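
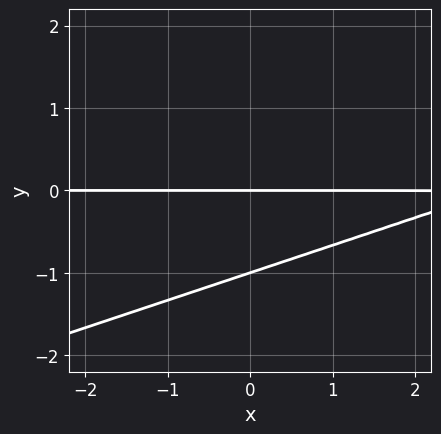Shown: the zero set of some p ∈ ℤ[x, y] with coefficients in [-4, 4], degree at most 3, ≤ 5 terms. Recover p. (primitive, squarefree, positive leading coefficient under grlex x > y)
x*y - 3*y^2 - 3*y

1. Degree: the shape is more complex than any degree-1 curve, so deg p = 2.
2. Checking where it meets the axes: among the integer gridlines, it crosses the y-axis at y ∈ {-1, 0}; every point of the x-axis in the box is on the curve.
3. Putting this together gives p.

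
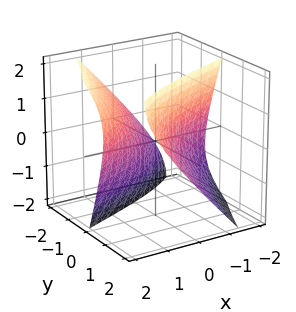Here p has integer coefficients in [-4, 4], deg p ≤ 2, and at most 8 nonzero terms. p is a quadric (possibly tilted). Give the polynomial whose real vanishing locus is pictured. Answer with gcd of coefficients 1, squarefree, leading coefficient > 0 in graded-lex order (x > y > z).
There are 2 components. Treating them together as one polynomial.
Degree: no degree-1 surface has this shape, so deg p = 2.
Reading off the gridlines: no z-intercept at any integer in the box; the y-axis gridline crossings are at y ∈ {-1, 1}; among the integer gridlines, it crosses the x-axis at x ∈ {-1, 1}.
These observations pin down the coefficients.

x^2 - 3*x*y + y^2 + 2*y*z - z^2 - 1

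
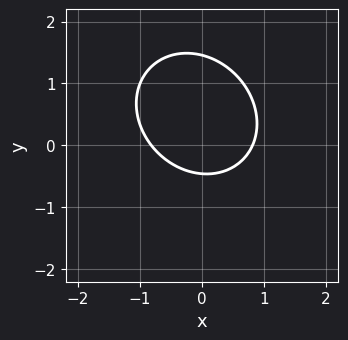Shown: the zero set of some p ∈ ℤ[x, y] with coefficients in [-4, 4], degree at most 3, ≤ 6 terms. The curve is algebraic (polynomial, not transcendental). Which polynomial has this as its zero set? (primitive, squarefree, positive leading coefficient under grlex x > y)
3*x^2 + x*y + 3*y^2 - 3*y - 2

1. deg p = 2. A generic line meets the curve in up to 2 points.
2. Solving for integer coefficients yields p as stated.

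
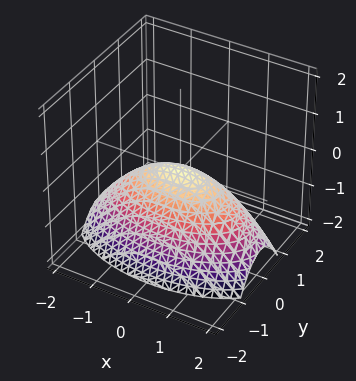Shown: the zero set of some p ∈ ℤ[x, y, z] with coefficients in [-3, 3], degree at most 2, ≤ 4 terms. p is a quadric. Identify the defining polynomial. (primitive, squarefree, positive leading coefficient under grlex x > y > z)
x^2 + 3*y^2 + 3*z

1. deg p = 2. A paraboloid; a quadric.
2. Symmetries: the y ↦ −y reflection is a symmetry, so y appears only in even powers; the x ↦ −x reflection is a symmetry, so x appears only in even powers.
3. From the axis intercepts and sections: it meets the y-axis at y = 0 (among the integer gridlines); it meets the z-axis at z = 0 (among the integer gridlines).
4. Assembling these constraints gives the stated polynomial.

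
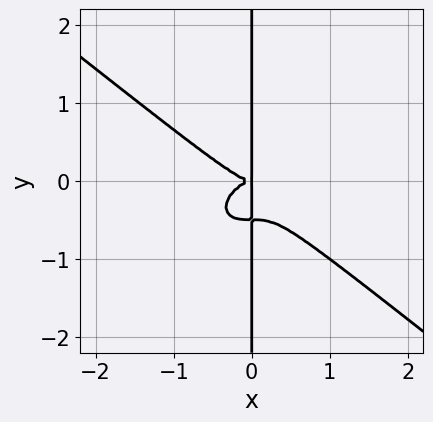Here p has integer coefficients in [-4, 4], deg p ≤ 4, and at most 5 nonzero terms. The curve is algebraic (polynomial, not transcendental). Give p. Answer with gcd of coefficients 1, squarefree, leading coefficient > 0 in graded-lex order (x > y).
The degree is 4 — no degree-3 curve has this shape.
Observable constraints: every point of the y-axis in the box is on the curve.
Together with the visible shape, these determine p as stated.

x^4 + 2*x*y^3 + x*y^2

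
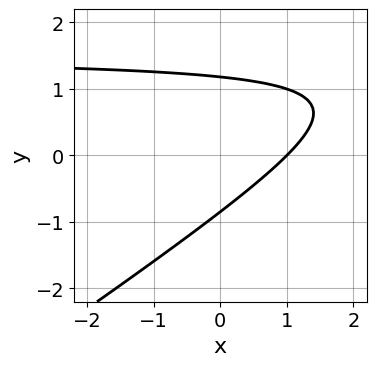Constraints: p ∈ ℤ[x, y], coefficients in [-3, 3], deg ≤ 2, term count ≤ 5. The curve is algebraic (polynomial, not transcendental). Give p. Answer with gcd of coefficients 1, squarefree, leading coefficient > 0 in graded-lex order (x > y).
First, the degree is 2 — a generic line meets the curve in up to 2 points.
Then, observable constraints: it crosses the x-axis at the gridline x = 1.
Finally, solving for integer coefficients yields p as stated.

2*x*y - 3*y^2 - 3*x + y + 3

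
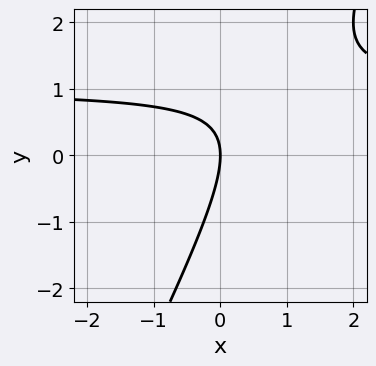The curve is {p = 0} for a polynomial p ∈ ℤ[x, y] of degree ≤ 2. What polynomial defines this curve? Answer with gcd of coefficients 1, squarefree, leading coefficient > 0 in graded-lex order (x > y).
2*x*y - y^2 - 2*x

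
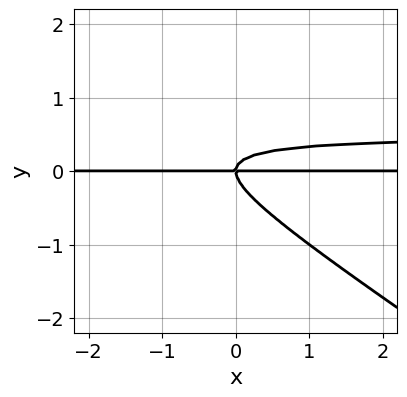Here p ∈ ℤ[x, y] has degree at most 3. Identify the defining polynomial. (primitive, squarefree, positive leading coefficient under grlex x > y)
2*x*y^2 + 3*y^3 - x*y

First, degree: a generic line meets the curve in up to 3 points, so deg p = 3.
Then, from the axis intercepts and sections: the visible x-axis segment lies entirely on the curve; it crosses the y-axis at the gridline y = 0.
Finally, putting this together gives p.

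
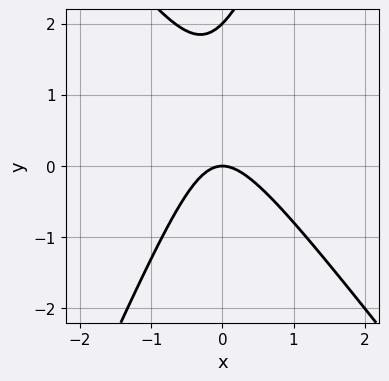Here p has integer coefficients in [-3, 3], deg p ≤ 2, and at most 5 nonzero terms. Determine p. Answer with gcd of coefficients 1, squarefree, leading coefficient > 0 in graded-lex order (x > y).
(a) Degree: a generic line meets the curve in up to 2 points, so deg p = 2.
(b) From the axis intercepts and sections: among the integer gridlines, it crosses the y-axis at y ∈ {0, 2}; one x-axis crossing is at x = 0.
(c) Assembling these constraints gives the stated polynomial.

3*x^2 + x*y - y^2 + 2*y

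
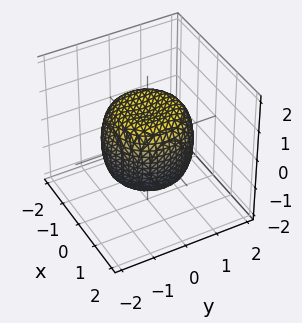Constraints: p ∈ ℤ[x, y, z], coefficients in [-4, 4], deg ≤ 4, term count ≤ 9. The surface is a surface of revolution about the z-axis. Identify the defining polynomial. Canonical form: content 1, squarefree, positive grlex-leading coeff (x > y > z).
x^4 + 2*x^2*y^2 + y^4 - x^2 - y^2 + z^2 - 1

First, degree: no degree-3 surface has this shape, so deg p = 4.
Next, by symmetry, the surface is invariant under rotation about z: p = q(x² + y², z).
Then, against the integer gridlines: among the integer gridlines, it crosses the z-axis at z ∈ {-1, 1}; a circular section at z = 0 has radius between 1 and 2.
Finally, putting this together gives p.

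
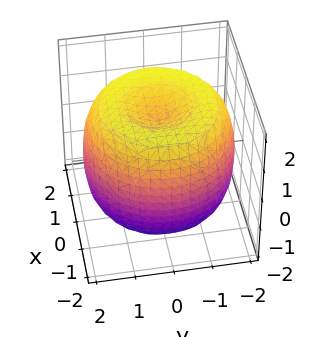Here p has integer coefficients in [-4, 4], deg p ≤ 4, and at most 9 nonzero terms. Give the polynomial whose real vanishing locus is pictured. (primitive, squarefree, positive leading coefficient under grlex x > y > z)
x^4 + 2*x^2*y^2 + y^4 - 3*x^2 - 3*y^2 + 2*z^2 - 3

1. The degree is 4 — a generic line meets the surface in up to 4 points.
2. Symmetries: the surface is invariant under rotation about z: p = q(x² + y², z).
3. From the visible intercepts: a circular section at z = 0 has radius between 1 and 2.
4. Assembling these constraints gives the stated polynomial.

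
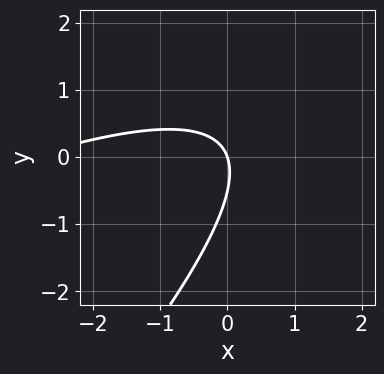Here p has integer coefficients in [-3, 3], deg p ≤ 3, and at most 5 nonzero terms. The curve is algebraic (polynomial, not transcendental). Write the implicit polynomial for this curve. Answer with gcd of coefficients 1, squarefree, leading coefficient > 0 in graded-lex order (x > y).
x^2 - 3*x*y + 2*y^2 + 3*x + y

deg p = 2. A generic line meets the curve in up to 2 points.
Checking where it meets the axes: one y-axis crossing is at y = 0; it crosses the x-axis at the gridline x = 0.
Putting this together gives p.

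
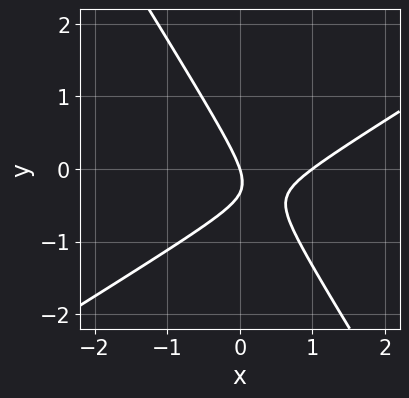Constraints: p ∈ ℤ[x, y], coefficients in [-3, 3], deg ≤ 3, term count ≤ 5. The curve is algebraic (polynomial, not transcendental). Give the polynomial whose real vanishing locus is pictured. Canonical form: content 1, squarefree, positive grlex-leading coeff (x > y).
3*x^2 - 3*x*y - 3*y^2 - 3*x - y

The degree is 2 — no degree-1 curve has this shape.
From the visible intercepts: among the integer gridlines, it crosses the x-axis at x ∈ {0, 1}; it meets the y-axis at y = 0 (among the integer gridlines).
Solving for integer coefficients yields p as stated.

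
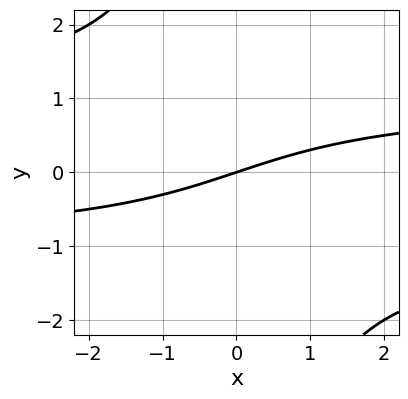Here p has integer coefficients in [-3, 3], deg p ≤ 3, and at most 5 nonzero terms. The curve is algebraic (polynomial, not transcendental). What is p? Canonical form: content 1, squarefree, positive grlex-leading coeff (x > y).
First, the degree is 3 — the shape is more complex than any degree-2 curve.
Next, reading off the gridlines: it crosses the x-axis at the gridline x = 0; it meets the y-axis at y = 0 (among the integer gridlines).
Finally, fitting integer coefficients to these (and the overall shape) gives p.

x*y^2 - x + 3*y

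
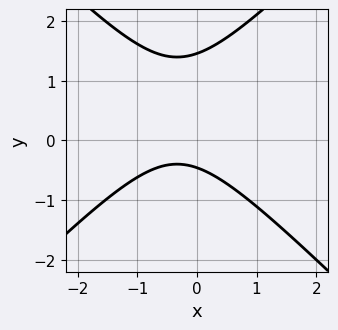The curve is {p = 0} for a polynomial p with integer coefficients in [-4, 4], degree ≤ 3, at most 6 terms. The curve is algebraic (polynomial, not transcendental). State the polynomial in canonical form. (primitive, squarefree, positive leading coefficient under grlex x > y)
3*x^2 - 3*y^2 + 2*x + 3*y + 2

1. deg p = 2. The shape is more complex than any degree-1 curve.
2. From the axis intercepts and sections: the curve avoids every integer x-axis point in the box.
3. The integer polynomial consistent with all of this is the stated p.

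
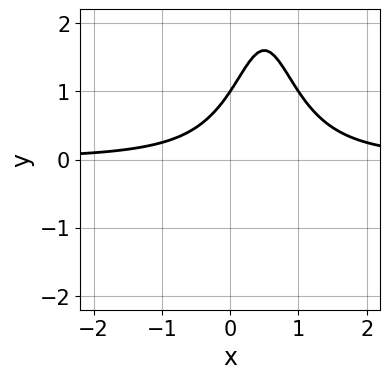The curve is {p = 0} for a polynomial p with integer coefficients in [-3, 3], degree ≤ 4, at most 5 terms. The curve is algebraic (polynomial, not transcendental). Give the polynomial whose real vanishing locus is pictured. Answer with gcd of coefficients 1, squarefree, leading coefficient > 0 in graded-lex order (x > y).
3*x^2*y - 3*x*y + 2*y - 2

The degree is 3 — the shape is more complex than any degree-2 curve.
Reading off the gridlines: it meets the y-axis at y = 1 (among the integer gridlines); the curve avoids every integer x-axis point in the box.
Matching integer coefficients to the picture gives p.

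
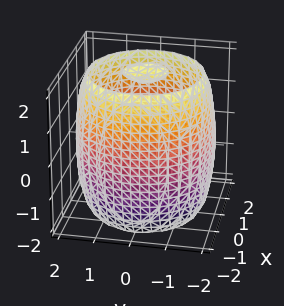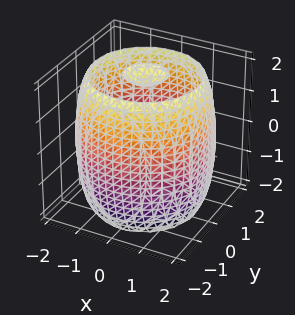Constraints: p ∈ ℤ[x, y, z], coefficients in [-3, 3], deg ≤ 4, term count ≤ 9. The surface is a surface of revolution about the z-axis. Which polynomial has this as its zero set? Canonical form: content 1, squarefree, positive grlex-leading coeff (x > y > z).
1. I count 3 distinct pieces. Treating them together as one polynomial.
2. deg p = 4. No degree-3 surface has this shape.
3. By symmetry, the z-axis is an axis of rotation, so x and y enter only as x² + y².
4. From the visible intercepts: a circular section at z = 1 has radius between 1 and 2.
5. Assembling these constraints gives the stated polynomial.

x^4 + 2*x^2*y^2 + y^4 - 3*x^2 - 3*y^2 + z^2 - 3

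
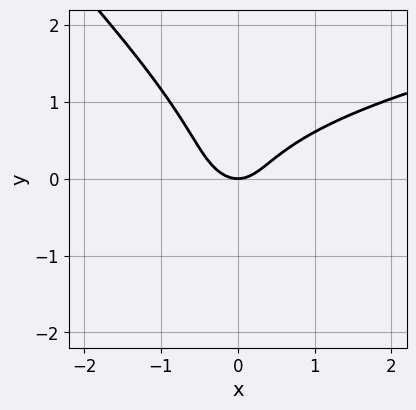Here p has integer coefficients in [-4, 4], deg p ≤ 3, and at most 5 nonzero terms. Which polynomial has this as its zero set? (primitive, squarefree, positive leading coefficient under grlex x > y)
First, the degree is 3 — a generic line meets the curve in up to 3 points.
Then, reading off the gridlines: one y-axis crossing is at y = 0; it meets the x-axis at x = 0 (among the integer gridlines).
Finally, fitting integer coefficients to these (and the overall shape) gives p.

3*x*y^2 + 3*y^3 - 3*x^2 + 2*y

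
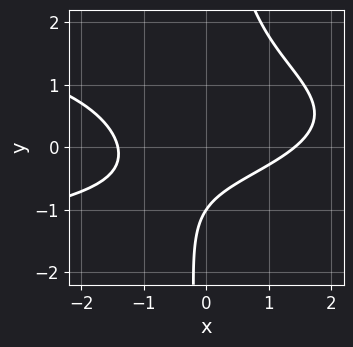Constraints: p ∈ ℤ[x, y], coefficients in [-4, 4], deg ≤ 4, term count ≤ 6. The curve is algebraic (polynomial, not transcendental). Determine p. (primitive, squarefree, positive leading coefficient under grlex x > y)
First, the degree is 3 — the shape is more complex than any degree-2 curve.
Next, from the axis intercepts and sections: it meets the y-axis at y = -1 (among the integer gridlines).
Finally, together with the visible shape, these determine p as stated.

2*x*y^2 + x^2 - x*y - 2*y - 2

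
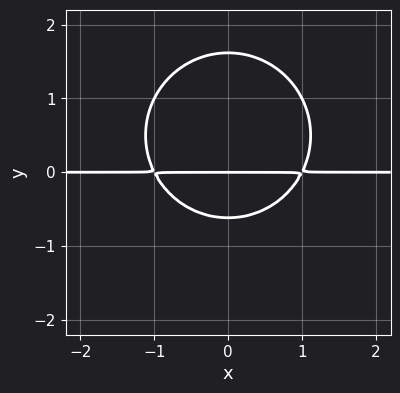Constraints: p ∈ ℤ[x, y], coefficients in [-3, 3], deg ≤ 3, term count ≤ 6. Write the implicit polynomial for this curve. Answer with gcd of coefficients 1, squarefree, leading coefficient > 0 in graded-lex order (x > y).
x^2*y + y^3 - y^2 - y

The degree is 3 — the shape is more complex than any degree-2 curve.
Symmetries: the x ↦ −x reflection is a symmetry, so x appears only in even powers.
Against the integer gridlines: every point of the x-axis in the box is on the curve; it meets the y-axis at y = 0 (among the integer gridlines).
Matching integer coefficients to the picture gives p.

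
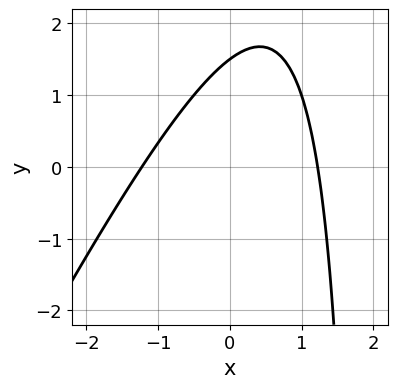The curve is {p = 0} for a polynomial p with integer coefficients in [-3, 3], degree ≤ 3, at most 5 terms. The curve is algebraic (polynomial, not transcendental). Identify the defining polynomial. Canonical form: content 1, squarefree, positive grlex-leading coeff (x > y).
2*x^2 - x*y + 2*y - 3

First, deg p = 2. No degree-1 curve has this shape.
Finally, putting this together gives p.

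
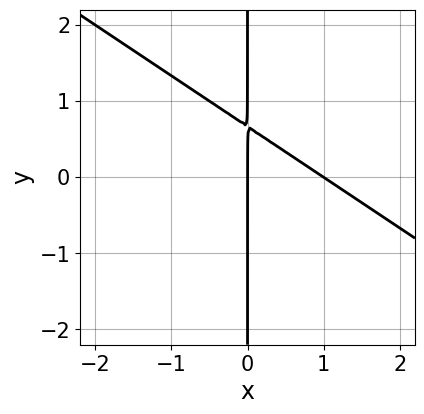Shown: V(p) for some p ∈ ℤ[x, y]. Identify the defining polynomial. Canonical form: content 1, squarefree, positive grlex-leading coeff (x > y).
Degree: no degree-1 curve has this shape, so deg p = 2.
Reading off the gridlines: among the integer gridlines, it crosses the x-axis at x ∈ {0, 1}; the visible y-axis segment lies entirely on the curve.
Putting this together gives p.

2*x^2 + 3*x*y - 2*x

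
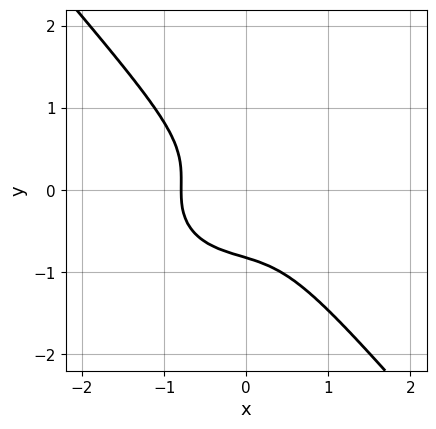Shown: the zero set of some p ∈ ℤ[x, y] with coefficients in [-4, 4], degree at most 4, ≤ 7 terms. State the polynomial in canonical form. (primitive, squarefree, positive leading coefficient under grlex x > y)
(a) Degree: no degree-2 curve has this shape, so deg p = 3.
(b) Matching integer coefficients to the picture gives p.

2*x^3 + 2*x*y^2 + 3*y^3 + y^2 + 1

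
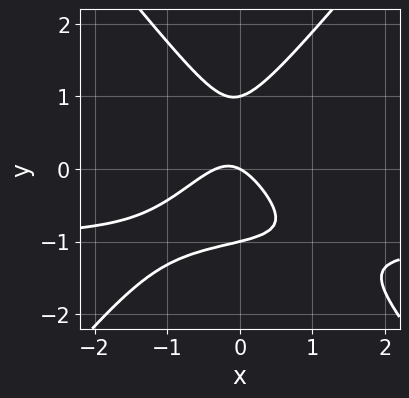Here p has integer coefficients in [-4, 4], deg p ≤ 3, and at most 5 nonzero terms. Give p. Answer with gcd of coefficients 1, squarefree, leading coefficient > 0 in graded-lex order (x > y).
3*x^2*y - 2*y^3 + 3*x^2 + x + 2*y

First, degree: the shape is more complex than any degree-2 curve, so deg p = 3.
Then, reading off the gridlines: among the integer gridlines, it crosses the y-axis at y ∈ {-1, 0, 1}; one x-axis crossing is at x = 0.
Finally, matching integer coefficients to the picture gives p.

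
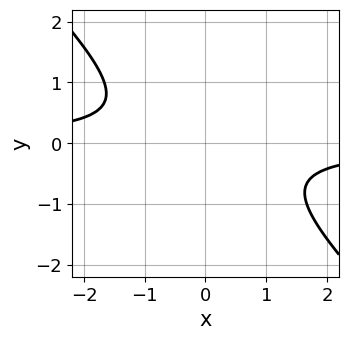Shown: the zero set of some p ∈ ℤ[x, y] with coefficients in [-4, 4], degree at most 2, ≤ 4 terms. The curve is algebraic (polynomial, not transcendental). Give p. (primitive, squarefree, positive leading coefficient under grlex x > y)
deg p = 2.
From the axis intercepts and sections: the curve avoids every integer y-axis point in the box; it misses every integer gridline on the x-axis.
Solving for integer coefficients yields p as stated.

3*x*y + 3*y^2 + 2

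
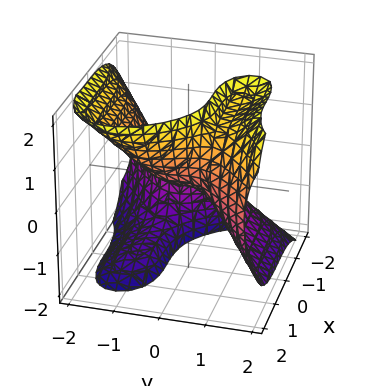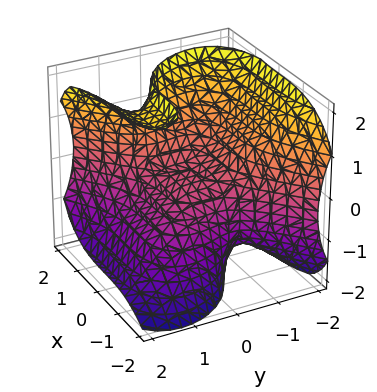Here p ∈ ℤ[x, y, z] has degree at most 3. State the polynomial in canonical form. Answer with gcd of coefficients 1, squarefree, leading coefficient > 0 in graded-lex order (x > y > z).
2*x^3 - 3*y^3 + 3*y*z^2 - 3*z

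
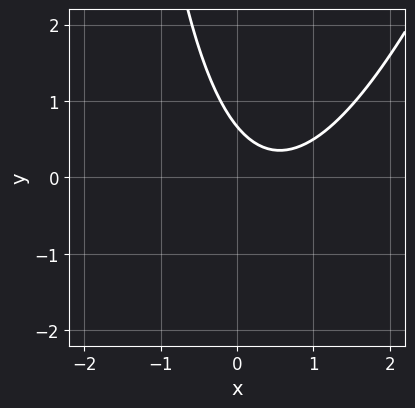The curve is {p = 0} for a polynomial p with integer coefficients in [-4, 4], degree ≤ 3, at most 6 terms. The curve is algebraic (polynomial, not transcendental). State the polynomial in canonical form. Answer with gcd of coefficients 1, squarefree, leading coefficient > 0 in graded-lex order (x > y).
3*x^2 - x*y - 3*x - 3*y + 2

(a) Degree: a generic line meets the curve in up to 2 points, so deg p = 2.
(b) Against the integer gridlines: it misses every integer gridline on the x-axis.
(c) The integer polynomial consistent with all of this is the stated p.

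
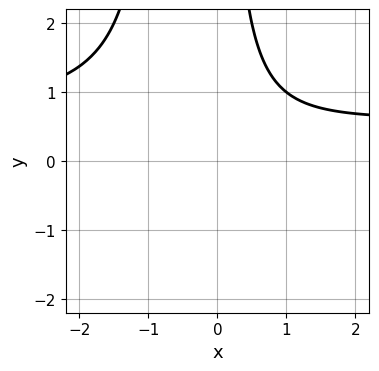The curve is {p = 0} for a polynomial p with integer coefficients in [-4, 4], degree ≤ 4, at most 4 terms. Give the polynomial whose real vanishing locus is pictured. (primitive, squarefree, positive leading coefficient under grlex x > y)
3*x^2*y - 2*x^2 + 2*x*y - 3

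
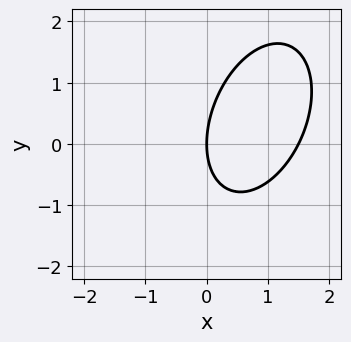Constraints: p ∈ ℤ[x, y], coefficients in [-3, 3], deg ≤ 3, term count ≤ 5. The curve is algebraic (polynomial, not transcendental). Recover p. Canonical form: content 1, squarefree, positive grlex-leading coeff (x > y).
2*x^2 - x*y + y^2 - 3*x

1. Degree: a generic line meets the curve in up to 2 points, so deg p = 2.
2. From the visible intercepts: it meets the y-axis at y = 0 (among the integer gridlines); it meets the x-axis at x = 0 (among the integer gridlines).
3. The integer polynomial consistent with all of this is the stated p.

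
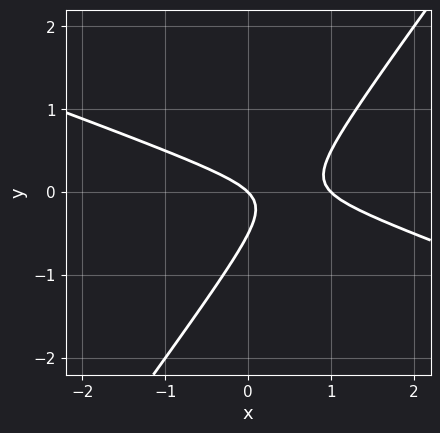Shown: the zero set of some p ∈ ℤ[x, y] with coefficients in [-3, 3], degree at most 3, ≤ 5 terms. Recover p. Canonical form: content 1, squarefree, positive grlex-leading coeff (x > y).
x^2 + 2*x*y - 2*y^2 - x - y

deg p = 2. A generic line meets the curve in up to 2 points.
From the axis intercepts and sections: it crosses the y-axis at the gridline y = 0; among the integer gridlines, it crosses the x-axis at x ∈ {0, 1}.
These observations pin down the coefficients.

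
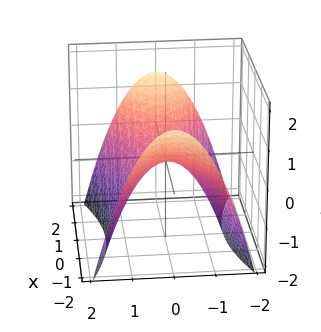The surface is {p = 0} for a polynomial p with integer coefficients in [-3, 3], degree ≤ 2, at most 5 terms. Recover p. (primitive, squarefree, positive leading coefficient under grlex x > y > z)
x^2 - 3*y^2 - 3*z

(a) Degree: a saddle surface; a quadric, so deg p = 2.
(b) Symmetries: the x ↦ −x reflection is a symmetry, so x appears only in even powers; mirror symmetry y ↦ −y ⇒ only even powers of y.
(c) Checking where it meets the axes: it crosses the y-axis at the gridline y = 0; one z-axis crossing is at z = 0.
(d) Solving for integer coefficients yields p as stated.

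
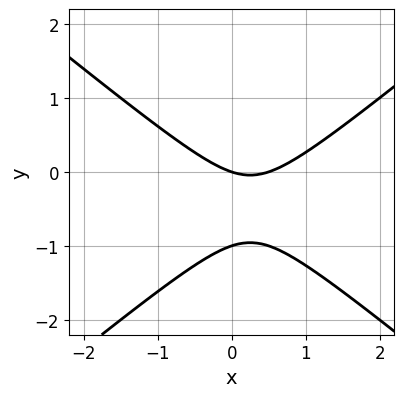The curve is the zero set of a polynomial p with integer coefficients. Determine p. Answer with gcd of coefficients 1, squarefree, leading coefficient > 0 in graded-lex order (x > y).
2*x^2 - 3*y^2 - x - 3*y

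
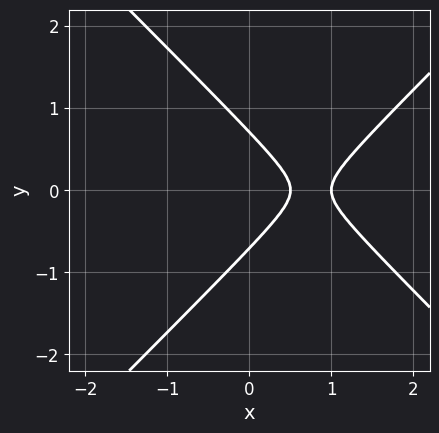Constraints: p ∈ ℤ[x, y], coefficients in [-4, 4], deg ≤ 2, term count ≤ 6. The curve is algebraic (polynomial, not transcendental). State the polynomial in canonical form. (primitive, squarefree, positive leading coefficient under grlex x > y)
2*x^2 - 2*y^2 - 3*x + 1

1. Degree: a generic line meets the curve in up to 2 points, so deg p = 2.
2. Symmetries: mirror symmetry y ↦ −y ⇒ only even powers of y.
3. From the visible intercepts: it meets the x-axis at x = 1 (among the integer gridlines).
4. These observations pin down the coefficients.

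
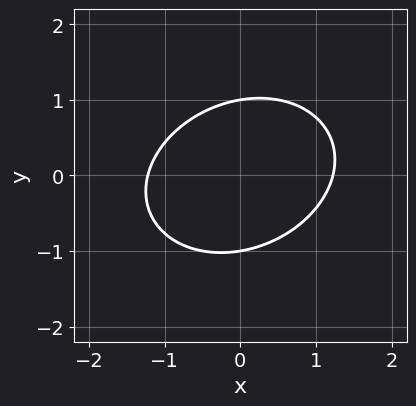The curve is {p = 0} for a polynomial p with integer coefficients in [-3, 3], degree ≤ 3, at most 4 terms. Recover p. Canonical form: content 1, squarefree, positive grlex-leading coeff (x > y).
2*x^2 - x*y + 3*y^2 - 3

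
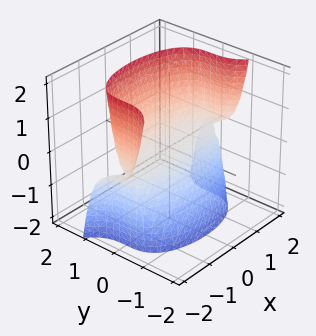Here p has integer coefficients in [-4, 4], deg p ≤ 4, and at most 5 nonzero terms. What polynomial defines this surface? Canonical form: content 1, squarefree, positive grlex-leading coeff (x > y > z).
x^2*z + 3*y^3 - 3*z

Degree: a generic line meets the surface in up to 3 points, so deg p = 3.
Checking where it meets the axes: the visible x-axis segment lies entirely on the surface; one y-axis crossing is at y = 0; it meets the z-axis at z = 0 (among the integer gridlines).
Solving for integer coefficients yields p as stated.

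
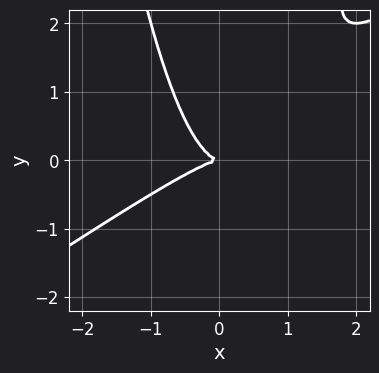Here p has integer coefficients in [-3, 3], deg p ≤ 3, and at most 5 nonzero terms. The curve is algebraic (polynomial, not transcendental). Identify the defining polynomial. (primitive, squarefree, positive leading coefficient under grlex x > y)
The degree is 3 — no degree-2 curve has this shape.
Observable constraints: it meets the y-axis at y = 0 (among the integer gridlines); it crosses the x-axis at the gridline x = 0.
Assembling these constraints gives the stated polynomial.

2*x^3 - 3*x^2*y + 2*y^2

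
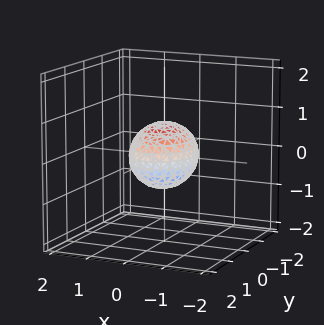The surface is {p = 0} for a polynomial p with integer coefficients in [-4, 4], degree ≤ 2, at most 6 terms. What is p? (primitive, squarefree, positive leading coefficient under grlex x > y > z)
3*x^2 + 2*y^2 + 3*z^2 - 2

First, degree: bounded and convex; a quadric, so deg p = 2.
Next, symmetries: it's symmetric under y → −y, forcing even powers of y; it's symmetric under x → −x, forcing even powers of x; the z ↦ −z reflection is a symmetry, so z appears only in even powers.
Next, reading off the gridlines: the y-axis gridline crossings are at y ∈ {-1, 1}.
Finally, solving for integer coefficients yields p as stated.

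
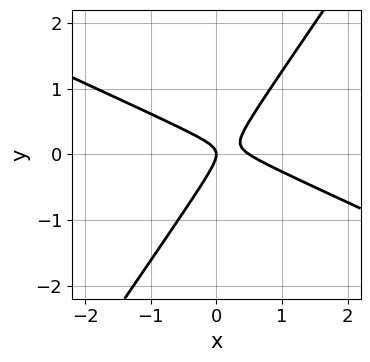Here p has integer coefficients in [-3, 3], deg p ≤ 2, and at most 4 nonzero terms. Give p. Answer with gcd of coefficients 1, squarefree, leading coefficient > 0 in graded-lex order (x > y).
The degree is 2 — no degree-1 curve has this shape.
From the visible intercepts: it crosses the y-axis at the gridline y = 0; it meets the x-axis at x = 0 (among the integer gridlines).
Together with the visible shape, these determine p as stated.

2*x^2 + 3*x*y - 3*y^2 - x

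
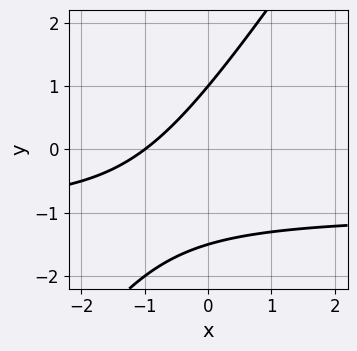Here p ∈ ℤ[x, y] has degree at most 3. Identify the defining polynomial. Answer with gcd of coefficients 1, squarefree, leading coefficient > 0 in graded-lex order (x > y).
3*x*y - 2*y^2 + 3*x - y + 3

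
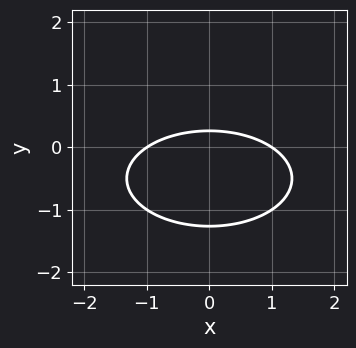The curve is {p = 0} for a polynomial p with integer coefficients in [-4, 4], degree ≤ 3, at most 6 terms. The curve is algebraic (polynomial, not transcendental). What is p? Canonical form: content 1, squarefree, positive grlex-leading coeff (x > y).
(a) Degree: the shape is more complex than any degree-1 curve, so deg p = 2.
(b) Symmetries: the x ↦ −x reflection is a symmetry, so x appears only in even powers.
(c) From the visible intercepts: the x-axis gridline crossings are at x ∈ {-1, 1}.
(d) Assembling these constraints gives the stated polynomial.

x^2 + 3*y^2 + 3*y - 1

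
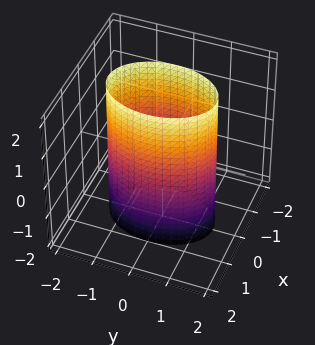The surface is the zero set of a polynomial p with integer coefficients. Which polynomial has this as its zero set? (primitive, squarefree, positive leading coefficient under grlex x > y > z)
2*x^2 + y^2 - 2

1. Degree: constant cross-section along one axis; a quadric, so deg p = 2.
2. Symmetries: it's symmetric under z → −z, forcing even powers of z; it's symmetric under x → −x, forcing even powers of x; it's symmetric under y → −y, forcing even powers of y.
3. From the visible intercepts: the x-axis gridline crossings are at x ∈ {-1, 1}; no z-intercept at any integer in the box.
4. The integer polynomial consistent with all of this is the stated p.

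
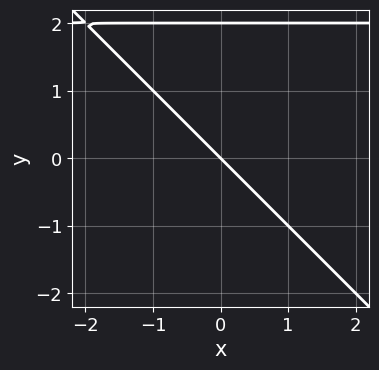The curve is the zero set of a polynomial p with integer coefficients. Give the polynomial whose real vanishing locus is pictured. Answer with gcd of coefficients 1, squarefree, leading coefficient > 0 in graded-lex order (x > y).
x*y + y^2 - 2*x - 2*y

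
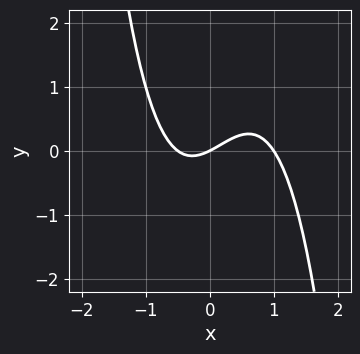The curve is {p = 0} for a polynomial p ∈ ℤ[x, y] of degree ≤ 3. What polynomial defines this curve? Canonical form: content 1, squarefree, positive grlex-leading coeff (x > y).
2*x^3 - x^2 - x + 2*y

(a) Degree: a generic line meets the curve in up to 3 points, so deg p = 3.
(b) Against the integer gridlines: it crosses the y-axis at the gridline y = 0; among the integer gridlines, it crosses the x-axis at x ∈ {0, 1}.
(c) The integer polynomial consistent with all of this is the stated p.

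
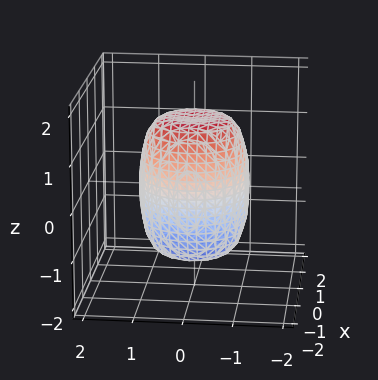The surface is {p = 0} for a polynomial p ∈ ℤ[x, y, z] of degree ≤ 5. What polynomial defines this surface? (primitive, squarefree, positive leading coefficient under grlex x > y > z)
1. Degree: a generic line meets the surface in up to 4 points, so deg p = 4.
2. Symmetries: the surface is invariant under rotation about z: p = q(x² + y², z).
3. From the visible intercepts: a circular section at z = 0 has radius between 1 and 2.
4. Assembling these constraints gives the stated polynomial.

2*x^4 + 4*x^2*y^2 + 2*y^4 - x^2 - y^2 + z^2 - 2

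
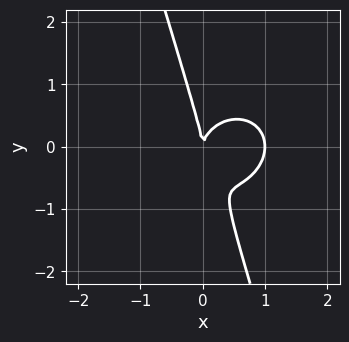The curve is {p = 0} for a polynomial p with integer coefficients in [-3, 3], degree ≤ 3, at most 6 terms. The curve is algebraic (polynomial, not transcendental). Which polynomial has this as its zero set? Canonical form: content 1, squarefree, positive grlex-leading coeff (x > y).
First, the degree is 3 — a generic line meets the curve in up to 3 points.
Then, from the axis intercepts and sections: among the integer gridlines, it crosses the x-axis at x ∈ {0, 1}; it meets the y-axis at y = 0 (among the integer gridlines).
Finally, fitting integer coefficients to these (and the overall shape) gives p.

3*x^3 + 3*x*y^2 + y^3 - 3*x^2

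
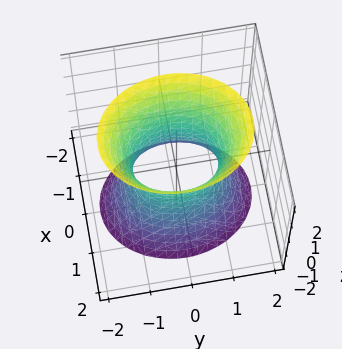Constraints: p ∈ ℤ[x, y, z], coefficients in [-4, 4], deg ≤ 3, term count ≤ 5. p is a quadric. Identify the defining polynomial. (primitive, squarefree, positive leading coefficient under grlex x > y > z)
1. deg p = 2.
2. Symmetries: mirror symmetry y ↦ −y ⇒ only even powers of y; the x ↦ −x reflection is a symmetry, so x appears only in even powers; it's symmetric under z → −z, forcing even powers of z.
3. From the axis intercepts and sections: the y-axis gridline crossings are at y ∈ {-1, 1}; no z-intercept at any integer in the box.
4. Together with the visible shape, these determine p as stated.

3*x^2 + 2*y^2 - z^2 - 2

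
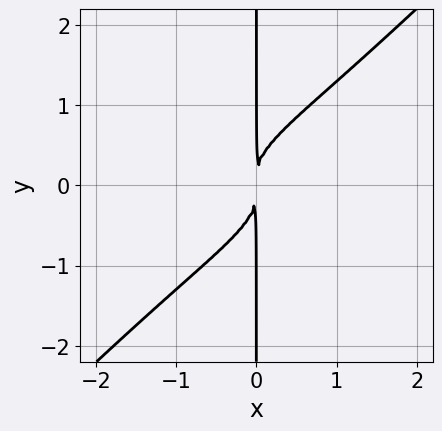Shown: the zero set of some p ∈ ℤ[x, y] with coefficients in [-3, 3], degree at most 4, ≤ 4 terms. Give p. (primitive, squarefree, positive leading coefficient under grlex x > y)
2*x^2*y^2 - 2*x*y^3 + x^2

(a) deg p = 4.
(b) Reading off the gridlines: the visible y-axis segment lies entirely on the curve.
(c) Solving for integer coefficients yields p as stated.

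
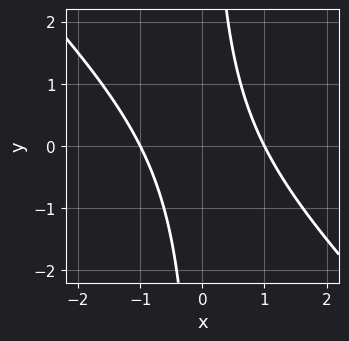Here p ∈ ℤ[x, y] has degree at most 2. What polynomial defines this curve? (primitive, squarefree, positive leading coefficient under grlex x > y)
x^2 + x*y - 1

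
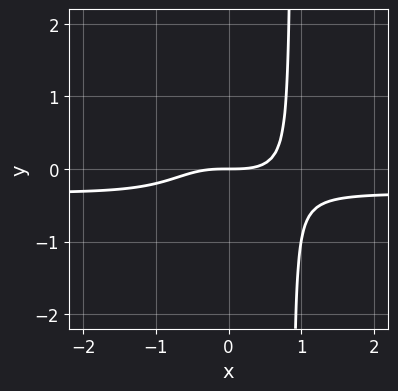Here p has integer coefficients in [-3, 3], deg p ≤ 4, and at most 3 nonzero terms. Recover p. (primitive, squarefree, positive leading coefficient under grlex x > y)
3*x^3*y + x^3 - 2*y

1. The degree is 4 — the shape is more complex than any degree-3 curve.
2. Observable constraints: it crosses the y-axis at the gridline y = 0; it crosses the x-axis at the gridline x = 0.
3. The integer polynomial consistent with all of this is the stated p.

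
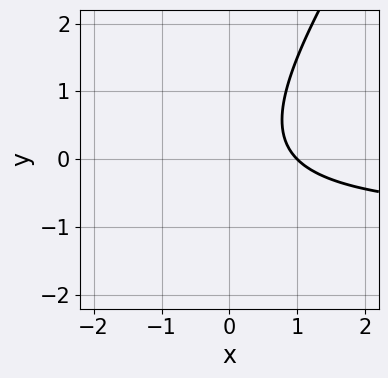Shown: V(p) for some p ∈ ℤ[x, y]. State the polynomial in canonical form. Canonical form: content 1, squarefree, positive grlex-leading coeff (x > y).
Degree: a generic line meets the curve in up to 2 points, so deg p = 2.
Observable constraints: it misses every integer gridline on the y-axis; one x-axis crossing is at x = 1.
Putting this together gives p.

3*x*y - 2*y^2 + 3*x - 3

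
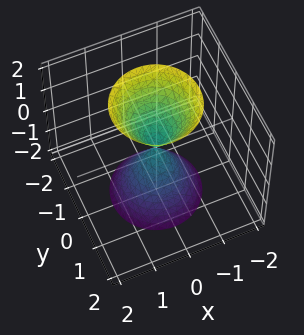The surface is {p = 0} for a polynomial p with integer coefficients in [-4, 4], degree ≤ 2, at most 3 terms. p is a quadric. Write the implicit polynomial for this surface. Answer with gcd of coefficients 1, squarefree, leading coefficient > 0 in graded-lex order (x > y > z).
1. The picture has 2 separate pieces. They look like related sheets of one shape, so recover p as a whole.
2. deg p = 2. A double cone through the origin; a quadric.
3. Symmetries: it's symmetric under z → −z, forcing even powers of z; rotational symmetry about the z-axis ⇒ p depends on x, y only through x² + y².
4. Reading off the gridlines: it crosses the z-axis at the gridline z = 0; it meets the y-axis at y = 0 (among the integer gridlines).
5. Solving for integer coefficients yields p as stated.

3*x^2 + 3*y^2 - z^2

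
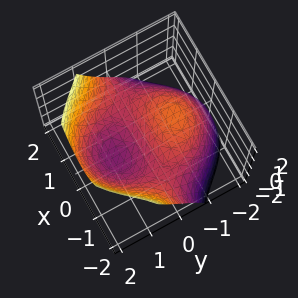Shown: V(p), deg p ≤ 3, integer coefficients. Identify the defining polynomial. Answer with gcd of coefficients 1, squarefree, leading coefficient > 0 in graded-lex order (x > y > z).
2*x^2*y + y^3 - 3*y - 3*z

First, deg p = 3. A generic line meets the surface in up to 3 points.
Then, from the axis intercepts and sections: it meets the y-axis at y = 0 (among the integer gridlines); it meets the z-axis at z = 0 (among the integer gridlines); the visible x-axis segment lies entirely on the surface.
Finally, fitting integer coefficients to these (and the overall shape) gives p.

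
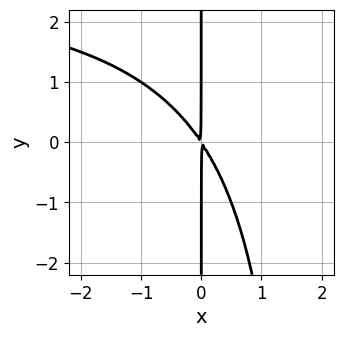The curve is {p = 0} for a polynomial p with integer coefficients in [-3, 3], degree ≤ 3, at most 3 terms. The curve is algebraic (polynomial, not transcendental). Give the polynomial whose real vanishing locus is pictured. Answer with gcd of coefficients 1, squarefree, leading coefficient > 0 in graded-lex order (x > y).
x^2*y - 3*x^2 - 2*x*y

Degree: a generic line meets the curve in up to 3 points, so deg p = 3.
From the axis intercepts and sections: every point of the y-axis in the box is on the curve.
The integer polynomial consistent with all of this is the stated p.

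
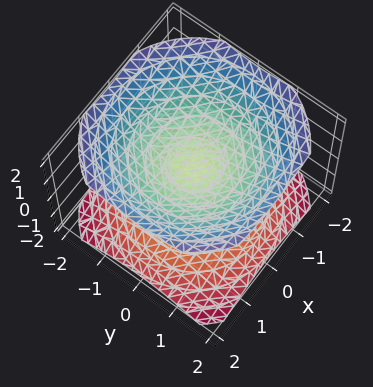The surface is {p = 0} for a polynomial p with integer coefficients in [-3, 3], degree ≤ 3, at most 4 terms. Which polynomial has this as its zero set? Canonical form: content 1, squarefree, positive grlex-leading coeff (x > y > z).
2*x^2 + 2*y^2 - 3*z^2 + 1

The picture has 2 separate pieces.
deg p = 2.
Symmetries: mirror symmetry z ↦ −z ⇒ only even powers of z; every cross-section ⟂ z is a circle, so x, y appear only via x² + y².
Against the integer gridlines: no x-intercept at any integer in the box; a circular section at z = -1 has radius exactly 1; the surface avoids every integer y-axis point in the box.
These observations pin down the coefficients.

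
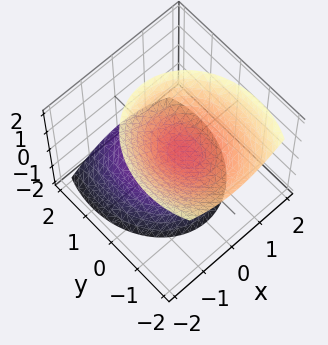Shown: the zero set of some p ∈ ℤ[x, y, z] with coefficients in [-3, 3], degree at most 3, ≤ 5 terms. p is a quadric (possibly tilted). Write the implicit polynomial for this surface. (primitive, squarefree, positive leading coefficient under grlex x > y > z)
3*x^2 + 2*y^2 + 2*y*z - 2*z^2 + 1

First, there are 2 components. They look like related sheets of one shape, so recover p as a whole.
Then, deg p = 2. No degree-1 surface has this shape.
Then, observable constraints: no y-intercept at any integer in the box; the surface avoids every integer x-axis point in the box.
Finally, matching integer coefficients to the picture gives p.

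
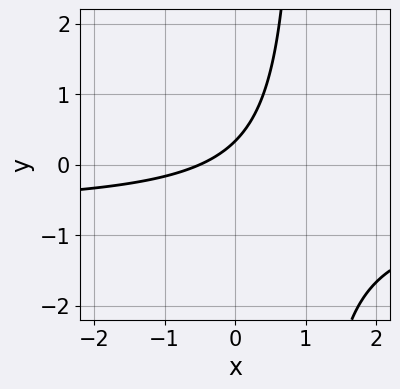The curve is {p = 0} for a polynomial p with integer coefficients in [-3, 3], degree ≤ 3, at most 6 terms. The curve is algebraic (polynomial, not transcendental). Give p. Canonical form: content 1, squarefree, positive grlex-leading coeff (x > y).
3*x*y + 2*x - 3*y + 1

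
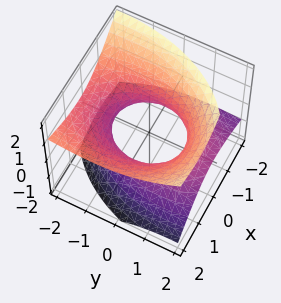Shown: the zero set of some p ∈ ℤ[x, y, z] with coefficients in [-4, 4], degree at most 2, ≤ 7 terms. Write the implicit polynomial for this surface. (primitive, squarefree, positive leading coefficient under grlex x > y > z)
1. Degree: no degree-1 surface has this shape, so deg p = 2.
2. Observable constraints: the x-axis gridline crossings are at x ∈ {-1, 1}; the surface avoids every integer z-axis point in the box.
3. Putting this together gives p.

2*x^2 - 2*x*z + y^2 + 2*y*z - 3*z^2 - 2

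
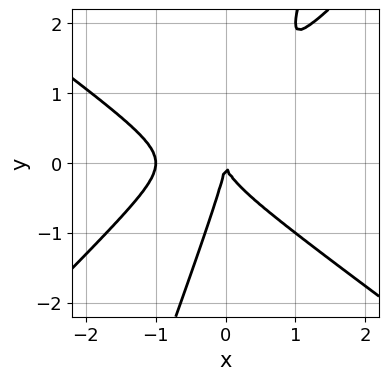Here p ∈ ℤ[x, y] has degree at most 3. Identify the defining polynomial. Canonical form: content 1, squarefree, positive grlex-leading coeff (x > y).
Degree: a generic line meets the curve in up to 3 points, so deg p = 3.
Observable constraints: the x-axis gridline crossings are at x ∈ {-1, 0}; it meets the y-axis at y = 0 (among the integer gridlines).
Solving for integer coefficients yields p as stated.

2*x^3 - 3*x*y^2 + y^3 + 2*x^2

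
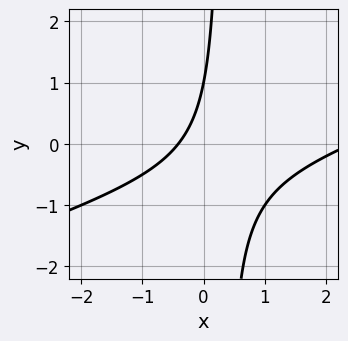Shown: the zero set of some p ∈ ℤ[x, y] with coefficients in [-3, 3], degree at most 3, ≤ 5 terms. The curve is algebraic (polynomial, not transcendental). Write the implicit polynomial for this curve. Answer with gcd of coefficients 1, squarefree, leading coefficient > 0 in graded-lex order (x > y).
x^2 - 3*x*y - 2*x + y - 1

(a) Degree: a generic line meets the curve in up to 2 points, so deg p = 2.
(b) Observable constraints: one y-axis crossing is at y = 1.
(c) Assembling these constraints gives the stated polynomial.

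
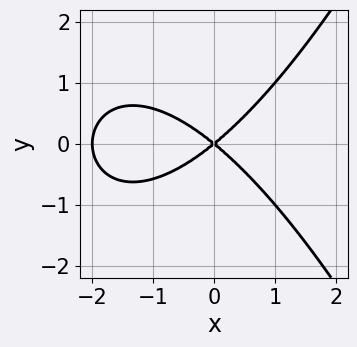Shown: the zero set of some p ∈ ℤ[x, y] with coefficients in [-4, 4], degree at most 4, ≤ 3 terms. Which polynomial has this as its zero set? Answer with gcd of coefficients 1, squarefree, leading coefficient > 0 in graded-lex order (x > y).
First, deg p = 3.
Next, symmetries: mirror symmetry y ↦ −y ⇒ only even powers of y.
Next, checking where it meets the axes: it crosses the y-axis at the gridline y = 0; the x-axis gridline crossings are at x ∈ {-2, 0}.
Finally, solving for integer coefficients yields p as stated.

x^3 + 2*x^2 - 3*y^2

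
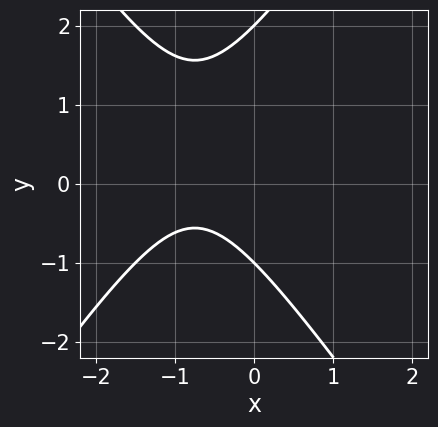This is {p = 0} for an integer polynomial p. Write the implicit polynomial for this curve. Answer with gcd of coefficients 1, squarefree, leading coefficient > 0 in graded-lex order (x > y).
2*x^2 - y^2 + 3*x + y + 2

1. deg p = 2.
2. Reading off the gridlines: no x-intercept at any integer in the box; the y-axis gridline crossings are at y ∈ {-1, 2}.
3. Putting this together gives p.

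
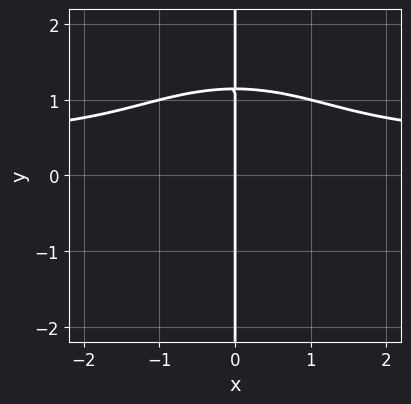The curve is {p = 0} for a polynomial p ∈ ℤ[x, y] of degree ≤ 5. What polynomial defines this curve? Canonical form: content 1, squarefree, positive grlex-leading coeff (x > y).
First, the degree is 4 — the shape is more complex than any degree-3 curve.
Next, checking where it meets the axes: it crosses the x-axis at the gridline x = 0; every point of the y-axis in the box is on the curve.
Finally, together with the visible shape, these determine p as stated.

2*x^3*y + 2*x*y^3 - x^3 - 3*x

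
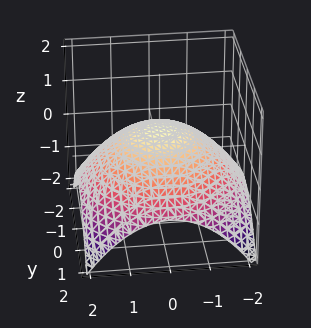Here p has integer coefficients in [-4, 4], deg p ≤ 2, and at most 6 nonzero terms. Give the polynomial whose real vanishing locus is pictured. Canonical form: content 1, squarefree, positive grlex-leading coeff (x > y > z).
(a) Degree: a generic line meets the surface in up to 2 points, so deg p = 2.
(b) Symmetries: the z-axis is an axis of rotation, so x and y enter only as x² + y².
(c) Checking where it meets the axes: a circular section at z = 0 has radius between 1 and 2.
(d) Together with the visible shape, these determine p as stated.

x^2 + y^2 + 3*z - 2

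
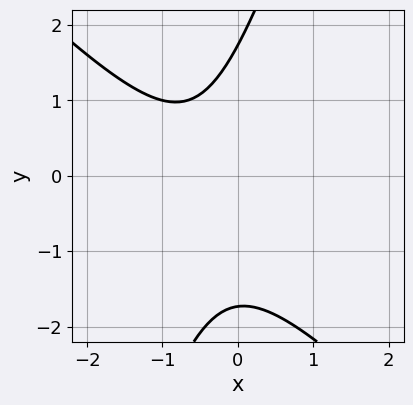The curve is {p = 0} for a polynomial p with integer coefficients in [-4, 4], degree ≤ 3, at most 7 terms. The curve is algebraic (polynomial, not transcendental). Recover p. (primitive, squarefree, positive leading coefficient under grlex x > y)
(a) deg p = 2. A generic line meets the curve in up to 2 points.
(b) Checking where it meets the axes: no x-intercept at any integer in the box.
(c) The integer polynomial consistent with all of this is the stated p.

3*x^2 + 2*x*y - y^2 + 3*x + 3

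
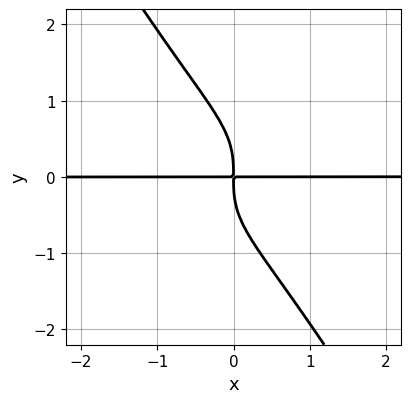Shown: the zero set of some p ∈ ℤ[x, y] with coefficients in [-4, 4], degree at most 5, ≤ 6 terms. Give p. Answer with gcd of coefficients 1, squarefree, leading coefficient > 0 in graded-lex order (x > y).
First, degree: a generic line meets the curve in up to 4 points, so deg p = 4.
Next, checking where it meets the axes: every point of the x-axis in the box is on the curve.
Finally, fitting integer coefficients to these (and the overall shape) gives p.

2*x^2*y^2 - 2*x*y^3 - 2*y^4 - 3*x*y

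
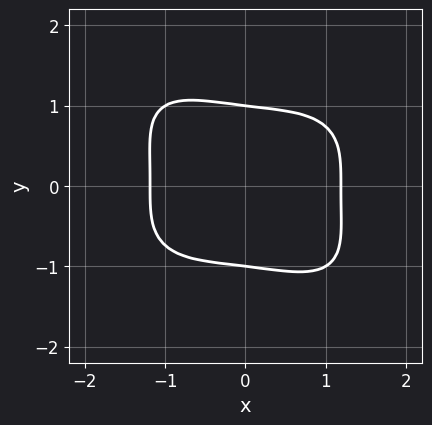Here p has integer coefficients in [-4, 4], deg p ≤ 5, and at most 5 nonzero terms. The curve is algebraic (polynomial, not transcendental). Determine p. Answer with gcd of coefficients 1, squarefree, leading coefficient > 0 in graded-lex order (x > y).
First, degree: a generic line meets the curve in up to 4 points, so deg p = 4.
Next, against the integer gridlines: the y-axis gridline crossings are at y ∈ {-1, 1}.
Finally, the integer polynomial consistent with all of this is the stated p.

x^4 + x*y^3 + 2*y^4 - 2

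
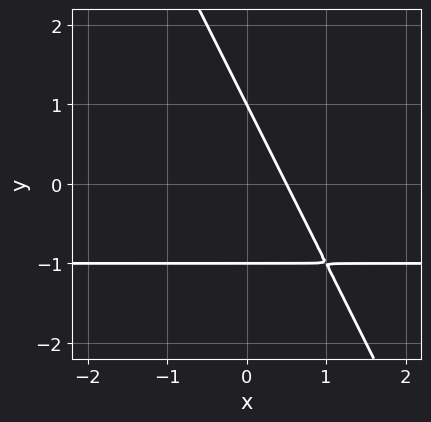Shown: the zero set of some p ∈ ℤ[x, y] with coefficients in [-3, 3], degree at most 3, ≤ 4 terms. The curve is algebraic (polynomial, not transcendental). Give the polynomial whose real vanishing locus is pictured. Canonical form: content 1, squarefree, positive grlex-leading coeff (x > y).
2*x*y + y^2 + 2*x - 1

Degree: the shape is more complex than any degree-1 curve, so deg p = 2.
Observable constraints: the y-axis gridline crossings are at y ∈ {-1, 1}.
These observations pin down the coefficients.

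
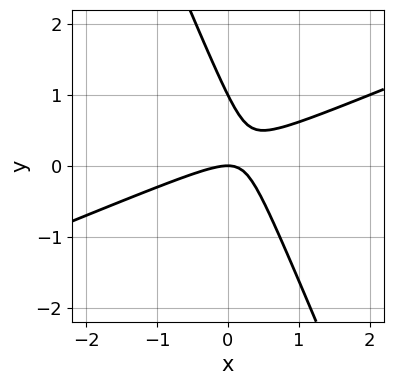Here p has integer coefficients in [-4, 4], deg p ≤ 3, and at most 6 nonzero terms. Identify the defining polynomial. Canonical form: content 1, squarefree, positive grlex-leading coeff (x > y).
First, degree: no degree-1 curve has this shape, so deg p = 2.
Next, from the axis intercepts and sections: among the integer gridlines, it crosses the y-axis at y ∈ {0, 1}; it crosses the x-axis at the gridline x = 0.
Finally, solving for integer coefficients yields p as stated.

x^2 - 2*x*y - y^2 + y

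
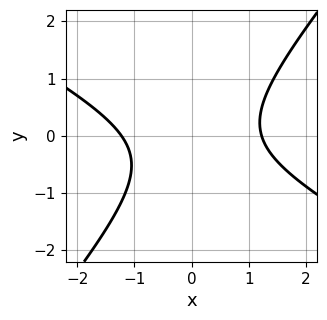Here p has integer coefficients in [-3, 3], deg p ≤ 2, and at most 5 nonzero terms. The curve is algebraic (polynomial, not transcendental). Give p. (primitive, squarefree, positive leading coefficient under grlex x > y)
2*x^2 + 2*x*y - 3*y^2 - y - 3

1. Degree: the shape is more complex than any degree-1 curve, so deg p = 2.
2. Observable constraints: the curve avoids every integer y-axis point in the box.
3. Together with the visible shape, these determine p as stated.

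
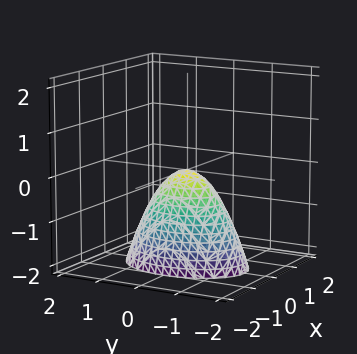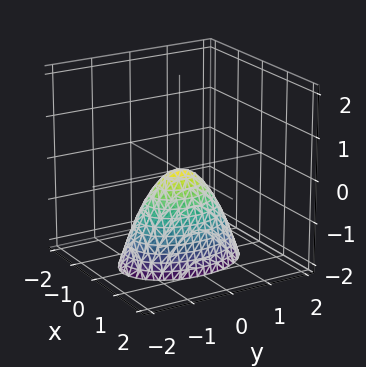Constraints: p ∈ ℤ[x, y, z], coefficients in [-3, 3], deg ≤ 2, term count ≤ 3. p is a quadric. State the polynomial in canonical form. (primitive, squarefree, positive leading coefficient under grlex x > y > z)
First, degree: a single bowl opening along one axis; a quadric, so deg p = 2.
Then, symmetries: the y ↦ −y reflection is a symmetry, so y appears only in even powers; it's symmetric under x → −x, forcing even powers of x.
Next, observable constraints: it crosses the z-axis at the gridline z = 0; one x-axis crossing is at x = 0.
Finally, these observations pin down the coefficients.

2*x^2 + y^2 + z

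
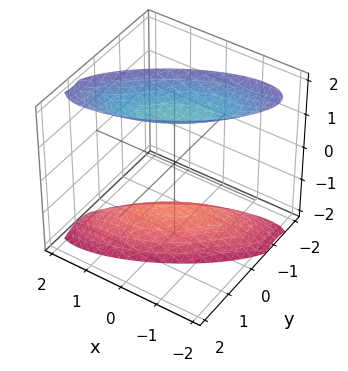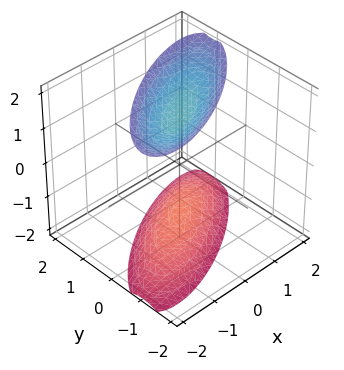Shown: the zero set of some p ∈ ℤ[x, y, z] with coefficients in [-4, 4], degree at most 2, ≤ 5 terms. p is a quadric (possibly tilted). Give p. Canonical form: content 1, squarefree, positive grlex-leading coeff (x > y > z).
First, the picture has 2 separate pieces. They look like related sheets of one shape, so recover p as a whole.
Next, deg p = 2. A generic line meets the surface in up to 2 points.
Then, against the integer gridlines: it misses every integer gridline on the x-axis; no y-intercept at any integer in the box.
Finally, these observations pin down the coefficients.

x^2 - 2*x*y + 2*y^2 - z^2 + 2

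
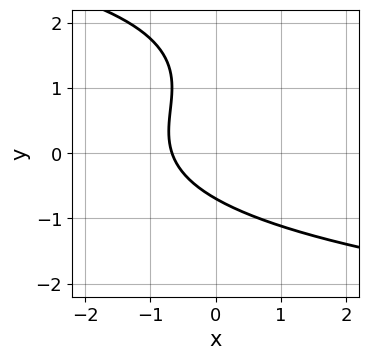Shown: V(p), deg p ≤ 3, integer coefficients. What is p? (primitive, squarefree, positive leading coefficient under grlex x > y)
y^3 - 2*y^2 + 3*x + y + 2

deg p = 3. The shape is more complex than any degree-2 curve.
The integer polynomial consistent with all of this is the stated p.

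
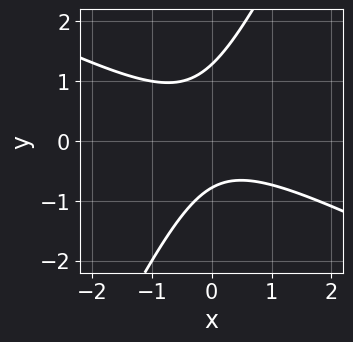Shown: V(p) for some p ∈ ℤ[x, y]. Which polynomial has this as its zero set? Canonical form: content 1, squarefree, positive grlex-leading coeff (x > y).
2*x^2 + 3*x*y - 2*y^2 + y + 2

(a) The degree is 2 — the shape is more complex than any degree-1 curve.
(b) Reading off the gridlines: it misses every integer gridline on the x-axis.
(c) These observations pin down the coefficients.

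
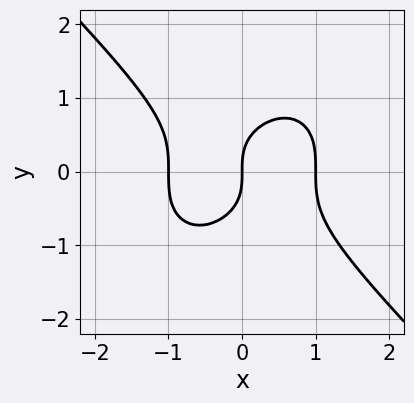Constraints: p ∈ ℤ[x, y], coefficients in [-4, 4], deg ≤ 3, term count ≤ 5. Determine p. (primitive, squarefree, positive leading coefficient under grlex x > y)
x^3 + y^3 - x

(a) deg p = 3.
(b) From the axis intercepts and sections: among the integer gridlines, it crosses the x-axis at x ∈ {-1, 0, 1}; it meets the y-axis at y = 0 (among the integer gridlines).
(c) The integer polynomial consistent with all of this is the stated p.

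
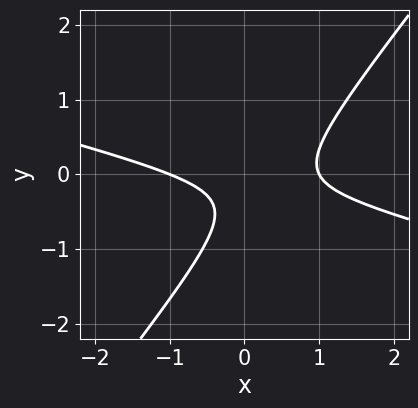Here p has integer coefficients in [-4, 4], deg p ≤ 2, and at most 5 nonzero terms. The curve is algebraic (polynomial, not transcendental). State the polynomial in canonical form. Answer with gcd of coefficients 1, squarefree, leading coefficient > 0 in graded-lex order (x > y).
deg p = 2. The shape is more complex than any degree-1 curve.
Reading off the gridlines: no y-intercept at any integer in the box; the x-axis gridline crossings are at x ∈ {-1, 1}.
Assembling these constraints gives the stated polynomial.

x^2 + 3*x*y - 3*y^2 - 2*y - 1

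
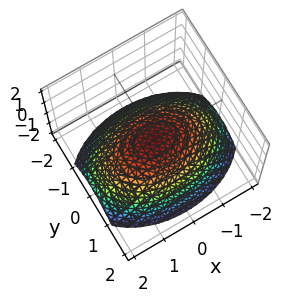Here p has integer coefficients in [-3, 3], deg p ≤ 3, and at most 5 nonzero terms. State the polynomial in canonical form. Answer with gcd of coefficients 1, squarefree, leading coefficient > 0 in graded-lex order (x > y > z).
x^2 + 2*y^2 + 3*z

1. deg p = 2.
2. Symmetries: the x ↦ −x reflection is a symmetry, so x appears only in even powers; it's symmetric under y → −y, forcing even powers of y.
3. Reading off the gridlines: one x-axis crossing is at x = 0; one z-axis crossing is at z = 0.
4. Matching integer coefficients to the picture gives p.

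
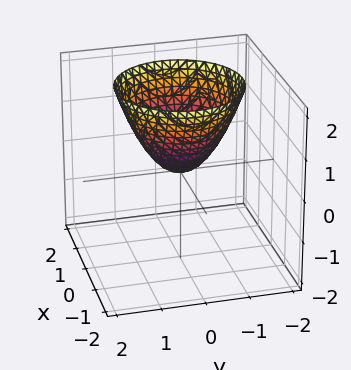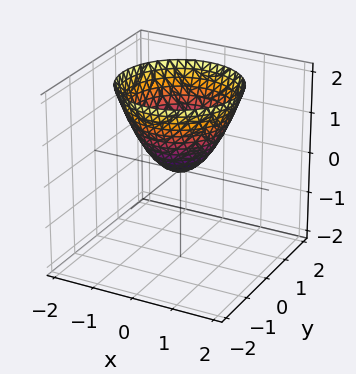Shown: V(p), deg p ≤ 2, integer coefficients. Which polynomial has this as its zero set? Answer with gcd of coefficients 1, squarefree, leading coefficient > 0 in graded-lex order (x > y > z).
(a) deg p = 2.
(b) Symmetries: rotational symmetry about the z-axis ⇒ p depends on x, y only through x² + y².
(c) Observable constraints: one y-axis crossing is at y = 0; one x-axis crossing is at x = 0; a circular section at z = 2 has radius between 1 and 2; it meets the z-axis at z = 0 (among the integer gridlines).
(d) The integer polynomial consistent with all of this is the stated p.

x^2 + y^2 - z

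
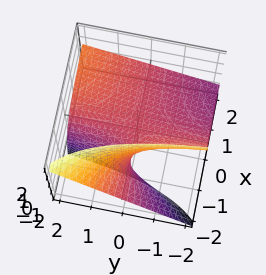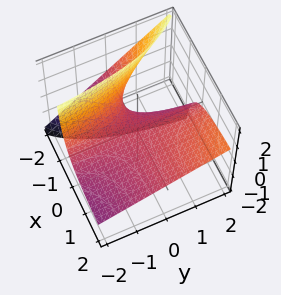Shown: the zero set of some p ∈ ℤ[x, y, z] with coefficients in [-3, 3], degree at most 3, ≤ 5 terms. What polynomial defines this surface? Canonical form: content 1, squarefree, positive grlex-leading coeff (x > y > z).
x*y - 2*x*z - 2*z

(a) deg p = 2.
(b) Checking where it meets the axes: every point of the x-axis in the box is on the surface; every point of the y-axis in the box is on the surface; it meets the z-axis at z = 0 (among the integer gridlines).
(c) Fitting integer coefficients to these (and the overall shape) gives p.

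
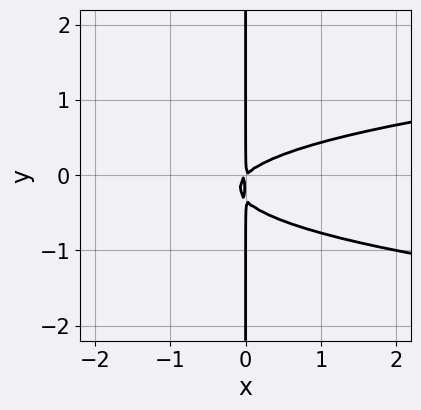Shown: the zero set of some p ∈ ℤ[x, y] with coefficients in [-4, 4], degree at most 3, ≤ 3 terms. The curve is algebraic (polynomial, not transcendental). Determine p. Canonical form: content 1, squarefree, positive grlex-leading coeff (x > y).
3*x*y^2 - x^2 + x*y

The degree is 3 — a generic line meets the curve in up to 3 points.
Reading off the gridlines: every point of the y-axis in the box is on the curve.
Putting this together gives p.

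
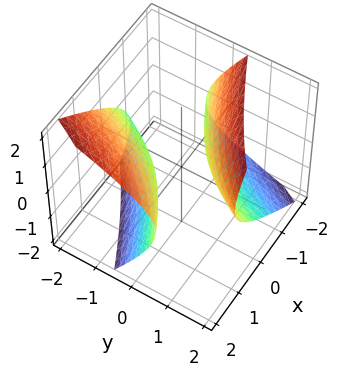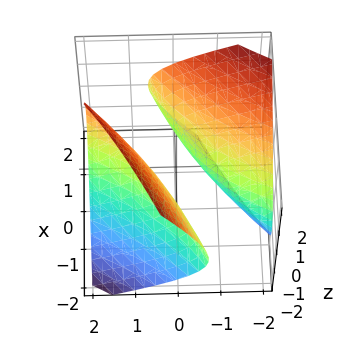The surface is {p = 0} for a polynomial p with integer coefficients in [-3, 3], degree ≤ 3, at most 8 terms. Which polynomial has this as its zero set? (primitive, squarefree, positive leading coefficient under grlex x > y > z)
First, the picture has 2 separate pieces.
Next, deg p = 2.
Then, reading off the gridlines: among the integer gridlines, it crosses the y-axis at y ∈ {-1, 1}; it misses every integer gridline on the z-axis.
Finally, the integer polynomial consistent with all of this is the stated p.

x^2 - 3*x*y + y^2 + 2*y*z - 2*z^2 - 1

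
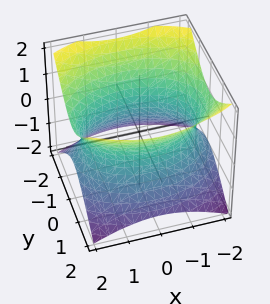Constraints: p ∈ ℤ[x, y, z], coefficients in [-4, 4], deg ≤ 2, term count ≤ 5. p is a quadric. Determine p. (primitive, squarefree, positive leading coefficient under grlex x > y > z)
(a) Degree: one connected sheet with a waist; a quadric, so deg p = 2.
(b) Symmetries: it's symmetric under x → −x, forcing even powers of x; it's symmetric under y → −y, forcing even powers of y; mirror symmetry z ↦ −z ⇒ only even powers of z.
(c) From the visible intercepts: no z-intercept at any integer in the box.
(d) Matching integer coefficients to the picture gives p.

x^2 + 2*y^2 - 2*z^2 - 3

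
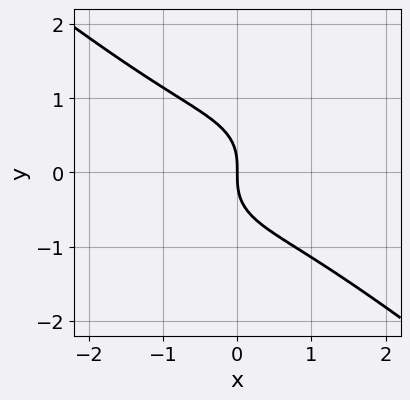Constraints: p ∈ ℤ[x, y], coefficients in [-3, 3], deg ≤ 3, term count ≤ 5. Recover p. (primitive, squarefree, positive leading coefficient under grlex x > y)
The degree is 3 — a generic line meets the curve in up to 3 points.
Reading off the gridlines: one x-axis crossing is at x = 0; it crosses the y-axis at the gridline y = 0.
The integer polynomial consistent with all of this is the stated p.

x^3 + 2*y^3 + 2*x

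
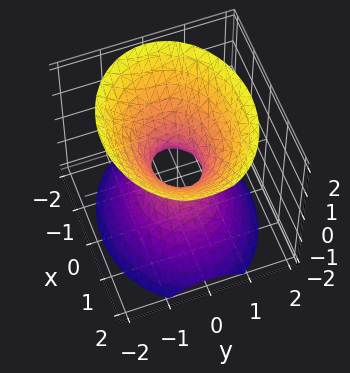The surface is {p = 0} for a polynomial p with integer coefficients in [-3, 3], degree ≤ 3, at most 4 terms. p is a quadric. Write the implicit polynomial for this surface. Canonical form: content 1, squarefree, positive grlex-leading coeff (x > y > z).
(a) deg p = 2. One connected sheet with a waist; a quadric.
(b) Symmetries: mirror symmetry y ↦ −y ⇒ only even powers of y; the x ↦ −x reflection is a symmetry, so x appears only in even powers; mirror symmetry z ↦ −z ⇒ only even powers of z.
(c) Checking where it meets the axes: it misses every integer gridline on the z-axis.
(d) Fitting integer coefficients to these (and the overall shape) gives p.

2*x^2 + 3*y^2 - 2*z^2 - 1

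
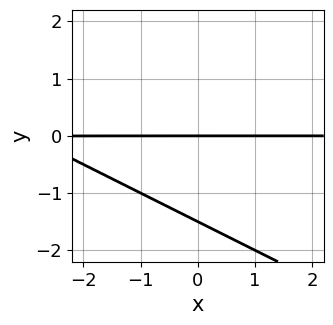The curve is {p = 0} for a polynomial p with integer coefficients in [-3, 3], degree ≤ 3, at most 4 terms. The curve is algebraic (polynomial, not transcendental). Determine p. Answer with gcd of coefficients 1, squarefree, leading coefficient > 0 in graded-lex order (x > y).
First, degree: no degree-1 curve has this shape, so deg p = 2.
Next, from the visible intercepts: every point of the x-axis in the box is on the curve; it meets the y-axis at y = 0 (among the integer gridlines).
Finally, putting this together gives p.

x*y + 2*y^2 + 3*y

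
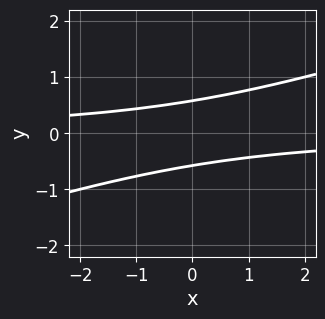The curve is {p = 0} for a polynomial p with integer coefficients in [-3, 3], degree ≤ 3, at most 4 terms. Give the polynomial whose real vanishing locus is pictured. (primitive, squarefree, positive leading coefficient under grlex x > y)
First, deg p = 2. No degree-1 curve has this shape.
Then, from the axis intercepts and sections: it misses every integer gridline on the x-axis.
Finally, solving for integer coefficients yields p as stated.

x*y - 3*y^2 + 1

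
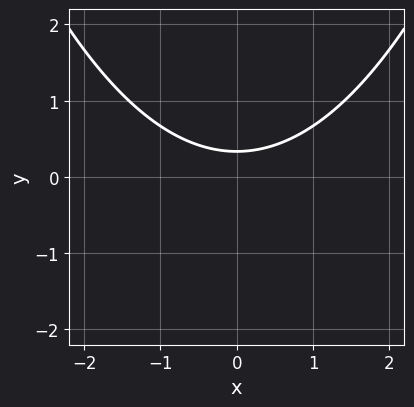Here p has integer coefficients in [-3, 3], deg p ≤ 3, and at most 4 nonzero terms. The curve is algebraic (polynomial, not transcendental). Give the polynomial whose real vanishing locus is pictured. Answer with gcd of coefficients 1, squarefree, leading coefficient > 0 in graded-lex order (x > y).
x^2 - 3*y + 1

First, deg p = 2. No degree-1 curve has this shape.
Then, symmetries: mirror symmetry x ↦ −x ⇒ only even powers of x.
Next, checking where it meets the axes: the curve avoids every integer x-axis point in the box.
Finally, solving for integer coefficients yields p as stated.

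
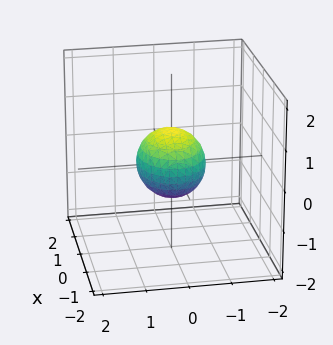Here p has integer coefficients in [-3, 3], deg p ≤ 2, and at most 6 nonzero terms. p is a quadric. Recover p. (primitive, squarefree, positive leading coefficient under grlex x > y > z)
deg p = 2.
Symmetries: the z ↦ −z reflection is a symmetry, so z appears only in even powers; mirror symmetry y ↦ −y ⇒ only even powers of y; the x ↦ −x reflection is a symmetry, so x appears only in even powers.
Observable constraints: the x-axis gridline crossings are at x ∈ {-1, 1}.
The integer polynomial consistent with all of this is the stated p.

2*x^2 + 3*y^2 + 3*z^2 - 2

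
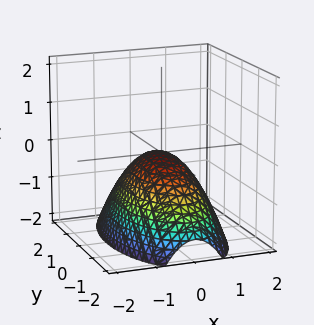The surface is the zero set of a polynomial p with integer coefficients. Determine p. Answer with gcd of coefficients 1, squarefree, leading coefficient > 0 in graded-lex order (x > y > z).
First, degree: a paraboloid; a quadric, so deg p = 2.
Next, symmetries: the x ↦ −x reflection is a symmetry, so x appears only in even powers; the y ↦ −y reflection is a symmetry, so y appears only in even powers.
Next, from the axis intercepts and sections: it crosses the z-axis at the gridline z = 0; it crosses the y-axis at the gridline y = 0; it crosses the x-axis at the gridline x = 0.
Finally, matching integer coefficients to the picture gives p.

3*x^2 + y^2 + 3*z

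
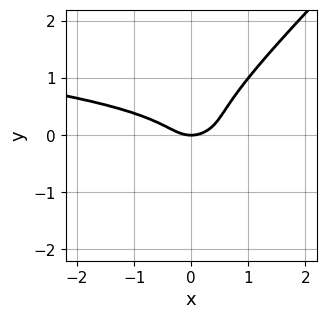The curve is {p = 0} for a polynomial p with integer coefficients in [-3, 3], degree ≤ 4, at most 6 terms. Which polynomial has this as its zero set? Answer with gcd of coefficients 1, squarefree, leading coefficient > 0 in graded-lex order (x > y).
3*x*y^2 - 3*y^3 + x^2 - y

First, the degree is 3 — a generic line meets the curve in up to 3 points.
Then, reading off the gridlines: it meets the y-axis at y = 0 (among the integer gridlines); it meets the x-axis at x = 0 (among the integer gridlines).
Finally, solving for integer coefficients yields p as stated.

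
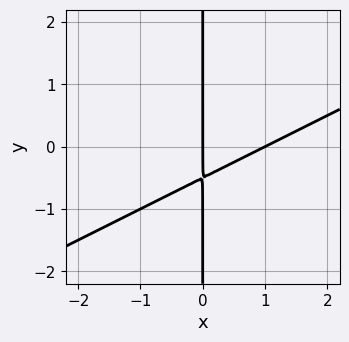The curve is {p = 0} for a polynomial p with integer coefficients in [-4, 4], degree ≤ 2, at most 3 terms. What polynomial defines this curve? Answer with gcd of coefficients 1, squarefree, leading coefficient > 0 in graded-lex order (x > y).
x^2 - 2*x*y - x

The degree is 2 — the shape is more complex than any degree-1 curve.
Observable constraints: every point of the y-axis in the box is on the curve; among the integer gridlines, it crosses the x-axis at x ∈ {0, 1}.
The integer polynomial consistent with all of this is the stated p.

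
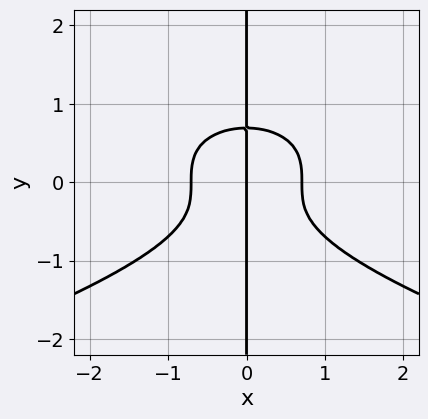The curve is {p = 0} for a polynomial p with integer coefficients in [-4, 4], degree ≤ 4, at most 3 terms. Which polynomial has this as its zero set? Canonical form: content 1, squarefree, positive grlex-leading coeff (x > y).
3*x*y^3 + 2*x^3 - x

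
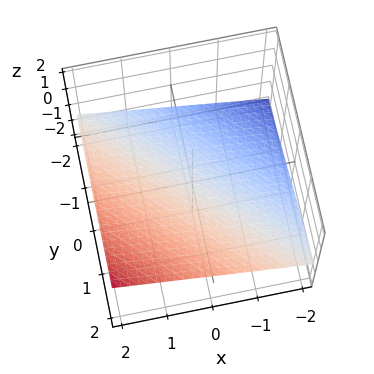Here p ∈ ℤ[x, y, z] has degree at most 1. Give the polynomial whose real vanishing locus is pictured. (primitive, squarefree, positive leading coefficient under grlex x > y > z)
1. The degree is 1 — every cross-section is a straight line — this is a plane.
2. From the axis intercepts and sections: it crosses the x-axis at the gridline x = 2; it crosses the y-axis at the gridline y = 2.
3. The integer polynomial consistent with all of this is the stated p.

x + y - 3*z - 2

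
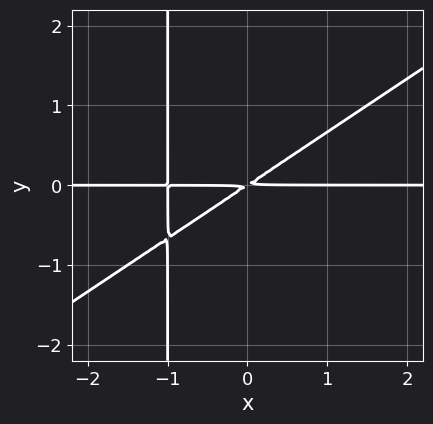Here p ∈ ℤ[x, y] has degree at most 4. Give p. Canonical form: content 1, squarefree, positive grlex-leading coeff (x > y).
(a) deg p = 3. The shape is more complex than any degree-2 curve.
(b) From the axis intercepts and sections: the visible x-axis segment lies entirely on the curve.
(c) Together with the visible shape, these determine p as stated.

2*x^2*y - 3*x*y^2 + 2*x*y - 3*y^2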